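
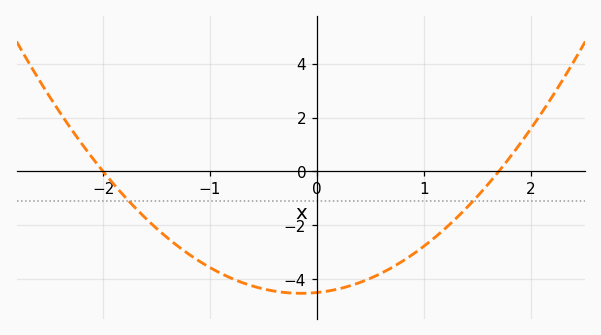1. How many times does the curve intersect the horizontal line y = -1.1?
2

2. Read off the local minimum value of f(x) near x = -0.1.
-4.52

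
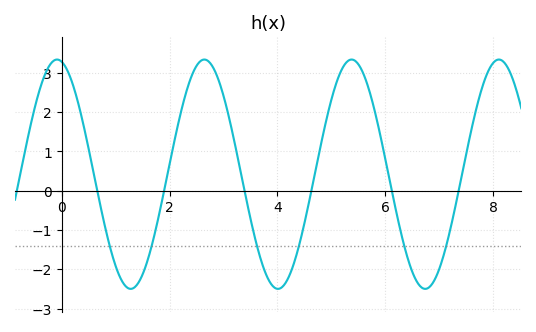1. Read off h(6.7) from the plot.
-2.49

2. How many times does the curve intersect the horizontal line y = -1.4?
6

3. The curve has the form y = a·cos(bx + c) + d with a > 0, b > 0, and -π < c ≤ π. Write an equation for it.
y = 2.92cos(2.3x + 0.202) + 0.42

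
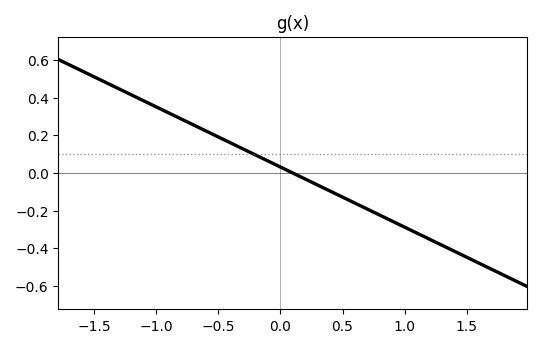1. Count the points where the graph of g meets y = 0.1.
1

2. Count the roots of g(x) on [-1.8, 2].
1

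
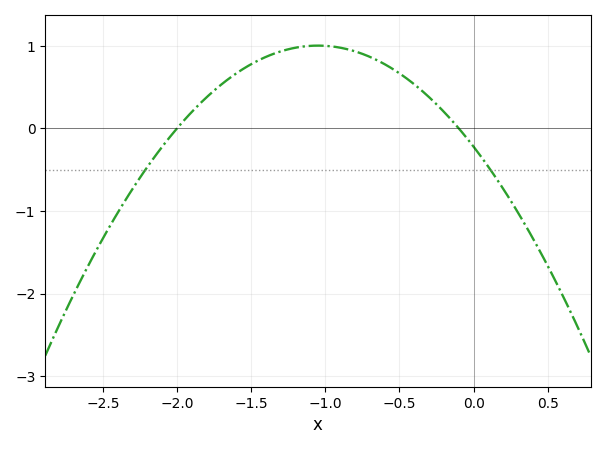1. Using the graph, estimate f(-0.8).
0.932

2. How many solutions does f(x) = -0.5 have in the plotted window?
2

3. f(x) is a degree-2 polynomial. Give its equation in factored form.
y = -1.11(x + 2)(x + 0.1)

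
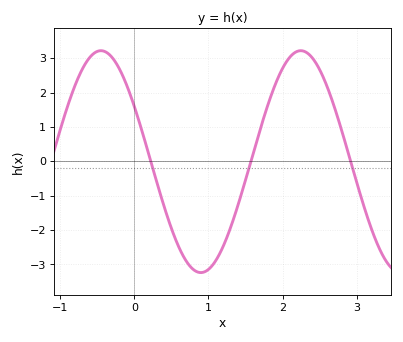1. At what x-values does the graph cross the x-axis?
0.2, 1.6, 2.9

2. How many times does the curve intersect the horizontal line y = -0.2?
3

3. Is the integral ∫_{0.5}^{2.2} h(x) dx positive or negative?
negative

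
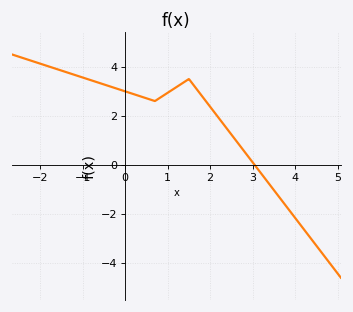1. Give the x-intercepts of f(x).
3.04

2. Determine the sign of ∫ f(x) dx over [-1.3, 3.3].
positive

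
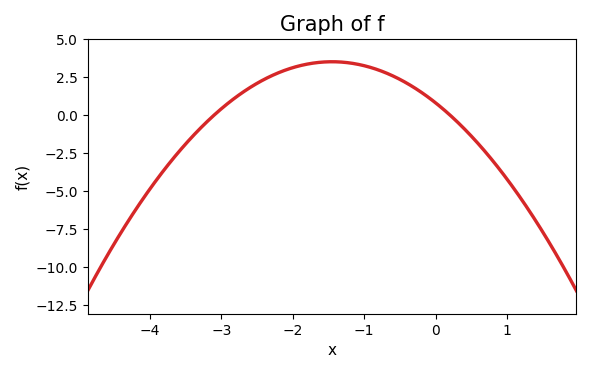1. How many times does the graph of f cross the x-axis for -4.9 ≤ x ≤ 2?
2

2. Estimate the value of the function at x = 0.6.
-2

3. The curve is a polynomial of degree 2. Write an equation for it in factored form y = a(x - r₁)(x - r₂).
y = -1.29(x + 3.1)(x - 0.2)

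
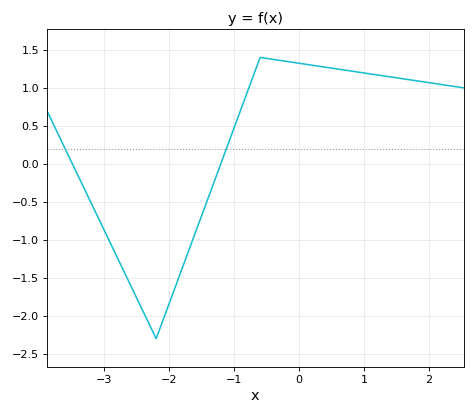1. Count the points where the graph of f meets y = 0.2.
2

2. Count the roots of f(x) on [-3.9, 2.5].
2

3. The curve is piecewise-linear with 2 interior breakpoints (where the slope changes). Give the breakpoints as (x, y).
(-2.2, -2.3); (-0.6, 1.4)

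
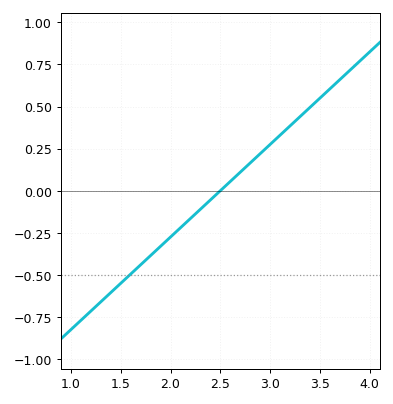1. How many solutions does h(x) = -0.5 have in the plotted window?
1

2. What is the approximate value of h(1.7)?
-0.45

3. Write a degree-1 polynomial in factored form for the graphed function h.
y = 0.55(x - 2.5)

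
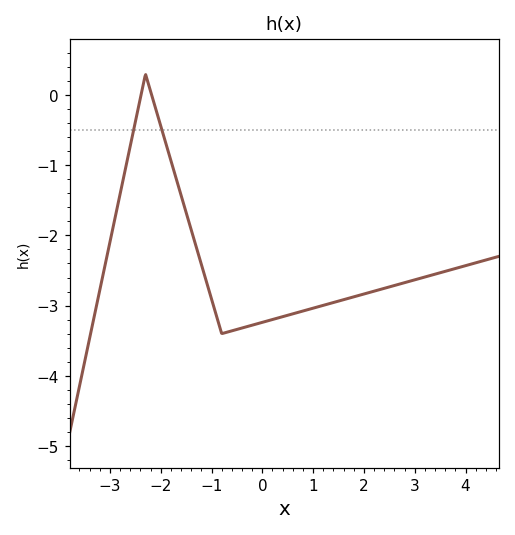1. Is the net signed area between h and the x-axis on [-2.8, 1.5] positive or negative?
negative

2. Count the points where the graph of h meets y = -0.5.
2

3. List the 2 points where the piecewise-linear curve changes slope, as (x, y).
(-2.3, 0.3); (-0.8, -3.4)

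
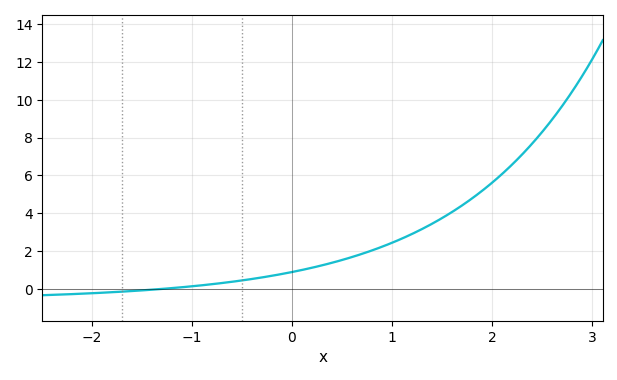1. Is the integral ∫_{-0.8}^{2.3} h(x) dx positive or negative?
positive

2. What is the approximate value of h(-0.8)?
0.2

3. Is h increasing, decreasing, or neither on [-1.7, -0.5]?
increasing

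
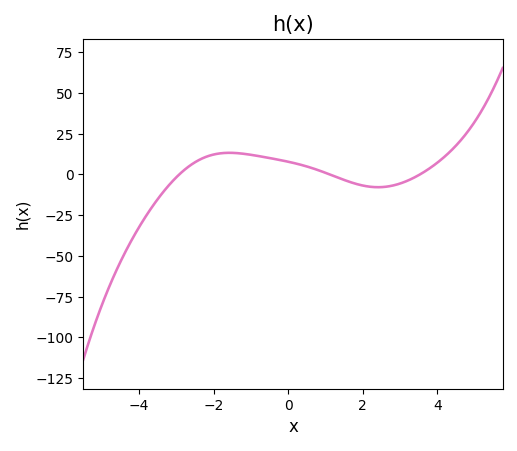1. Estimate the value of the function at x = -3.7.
-20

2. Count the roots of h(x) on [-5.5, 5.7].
3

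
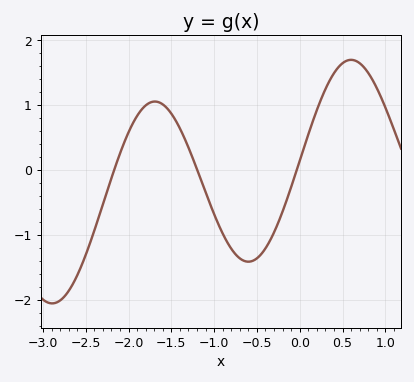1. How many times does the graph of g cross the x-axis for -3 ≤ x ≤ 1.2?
3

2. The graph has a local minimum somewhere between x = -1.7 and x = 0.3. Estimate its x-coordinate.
-0.6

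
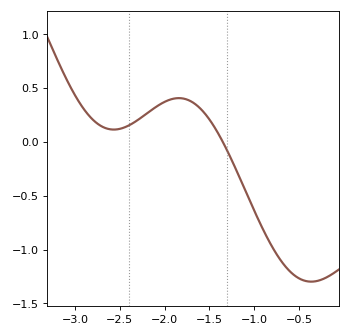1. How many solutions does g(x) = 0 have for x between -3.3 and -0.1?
1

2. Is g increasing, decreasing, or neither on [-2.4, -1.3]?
neither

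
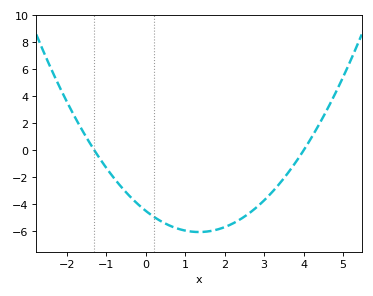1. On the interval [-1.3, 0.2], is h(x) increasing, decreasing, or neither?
decreasing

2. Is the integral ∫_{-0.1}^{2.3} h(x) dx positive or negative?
negative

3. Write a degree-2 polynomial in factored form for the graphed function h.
y = 0.86(x + 1.3)(x - 4)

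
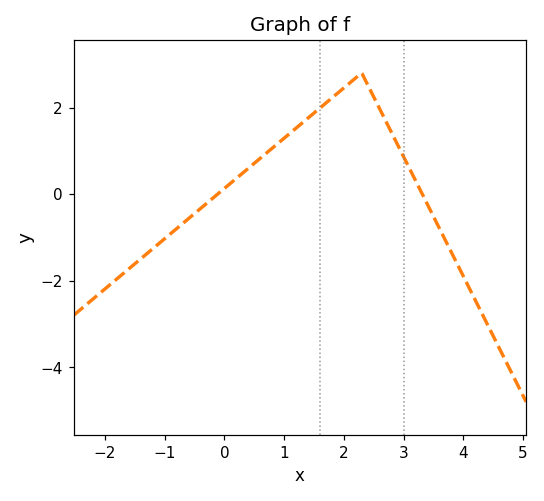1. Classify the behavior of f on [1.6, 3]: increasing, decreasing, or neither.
neither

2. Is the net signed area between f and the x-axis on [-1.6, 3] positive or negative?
positive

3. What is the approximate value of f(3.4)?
-0.2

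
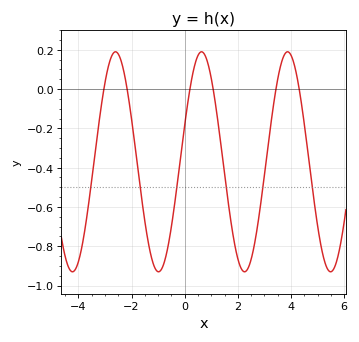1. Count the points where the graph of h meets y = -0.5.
6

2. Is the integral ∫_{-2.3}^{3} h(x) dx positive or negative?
negative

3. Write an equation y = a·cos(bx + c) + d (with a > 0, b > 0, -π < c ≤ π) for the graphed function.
y = 0.56cos(1.94x - 1.23) - 0.37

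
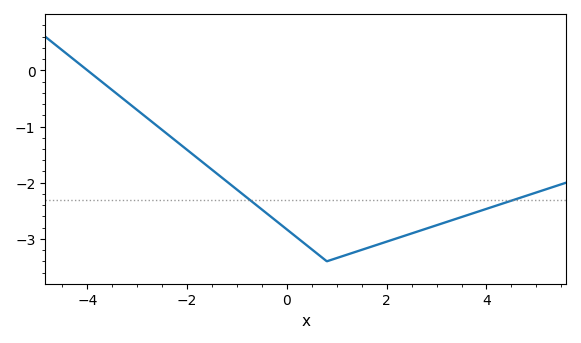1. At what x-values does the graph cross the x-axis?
-4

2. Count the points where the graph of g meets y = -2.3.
2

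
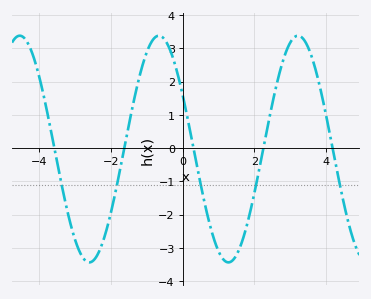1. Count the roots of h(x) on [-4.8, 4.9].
5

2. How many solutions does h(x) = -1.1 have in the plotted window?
5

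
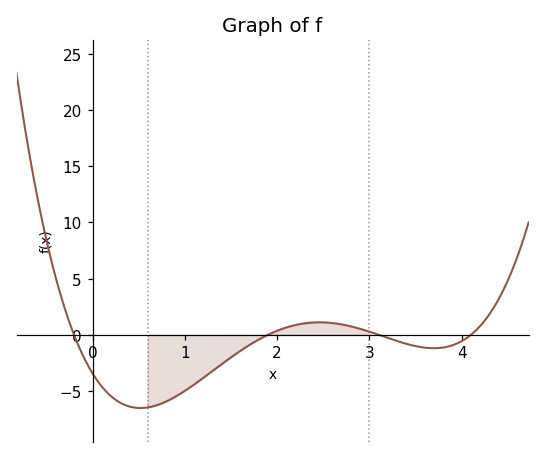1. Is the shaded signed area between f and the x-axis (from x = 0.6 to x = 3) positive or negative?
negative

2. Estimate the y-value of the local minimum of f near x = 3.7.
-1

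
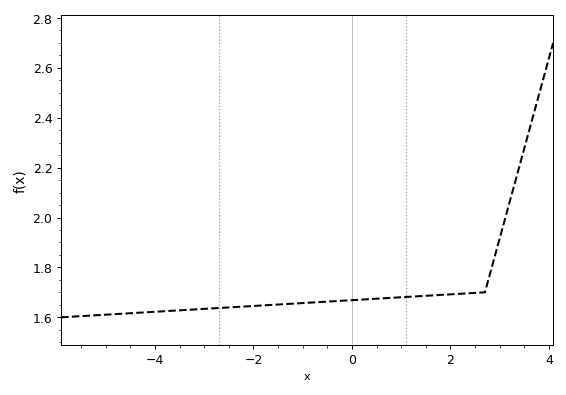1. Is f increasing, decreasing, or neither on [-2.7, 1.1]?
increasing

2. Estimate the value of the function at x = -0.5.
1.66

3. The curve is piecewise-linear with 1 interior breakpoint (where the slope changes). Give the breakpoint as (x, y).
(2.7, 1.7)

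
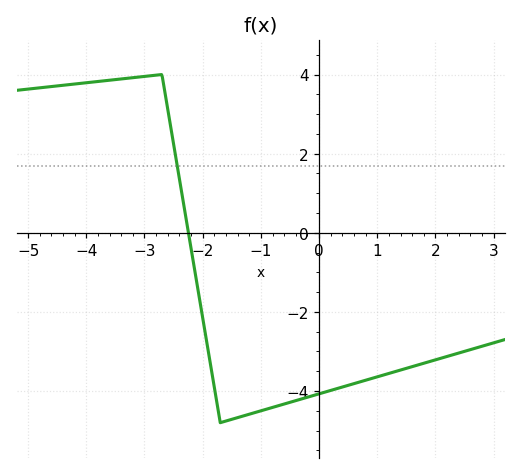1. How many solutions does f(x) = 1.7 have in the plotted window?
1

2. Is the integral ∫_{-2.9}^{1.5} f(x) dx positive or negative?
negative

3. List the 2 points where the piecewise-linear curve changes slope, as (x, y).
(-2.7, 4); (-1.7, -4.8)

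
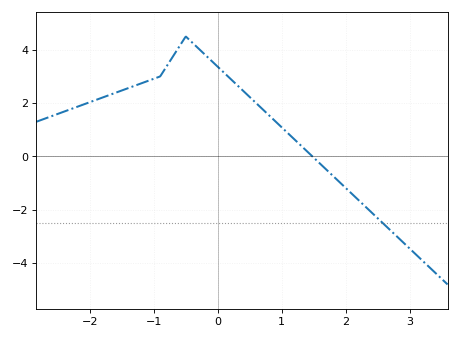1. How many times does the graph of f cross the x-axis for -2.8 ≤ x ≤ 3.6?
1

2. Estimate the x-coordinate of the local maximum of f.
-0.5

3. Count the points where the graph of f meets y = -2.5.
1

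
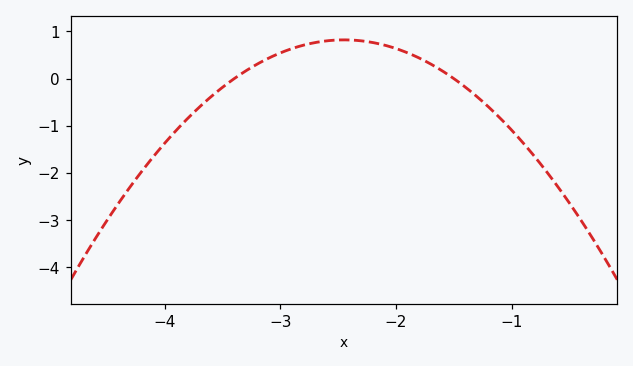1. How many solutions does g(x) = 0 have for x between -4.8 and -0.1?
2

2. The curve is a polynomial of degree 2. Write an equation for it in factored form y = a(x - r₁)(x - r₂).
y = -0.91(x + 3.4)(x + 1.5)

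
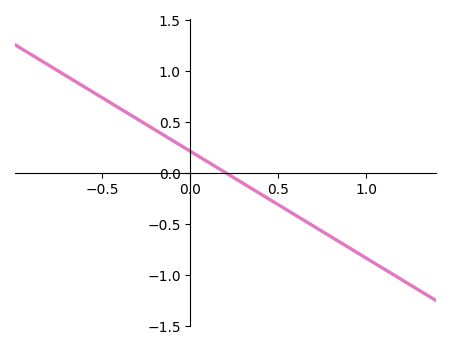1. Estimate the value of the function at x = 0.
0.21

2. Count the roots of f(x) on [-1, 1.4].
1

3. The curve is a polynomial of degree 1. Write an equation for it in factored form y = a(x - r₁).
y = -1.05(x - 0.2)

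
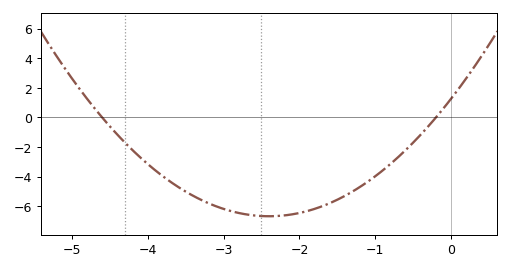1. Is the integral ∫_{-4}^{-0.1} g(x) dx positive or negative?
negative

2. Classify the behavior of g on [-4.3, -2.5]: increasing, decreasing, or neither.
decreasing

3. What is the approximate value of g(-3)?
-6.2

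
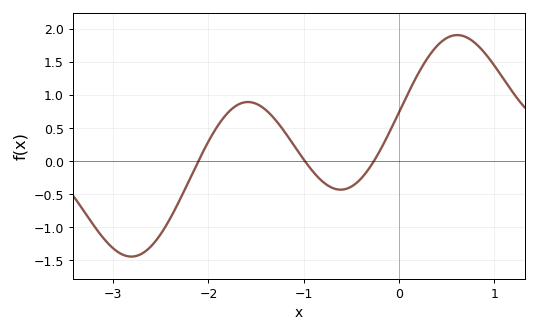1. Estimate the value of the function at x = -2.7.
-1.4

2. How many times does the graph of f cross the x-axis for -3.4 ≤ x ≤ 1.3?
3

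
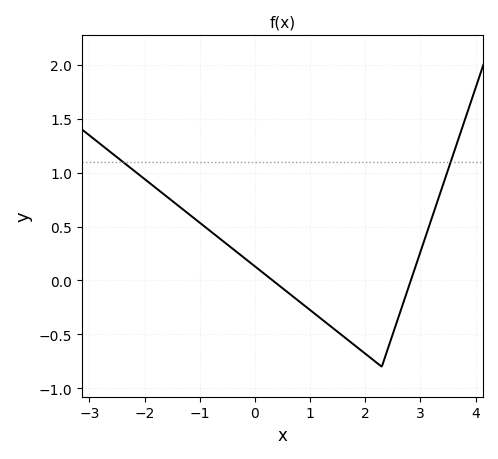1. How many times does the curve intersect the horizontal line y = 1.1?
2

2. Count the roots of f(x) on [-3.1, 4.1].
2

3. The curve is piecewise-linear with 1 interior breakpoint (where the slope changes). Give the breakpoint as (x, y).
(2.3, -0.8)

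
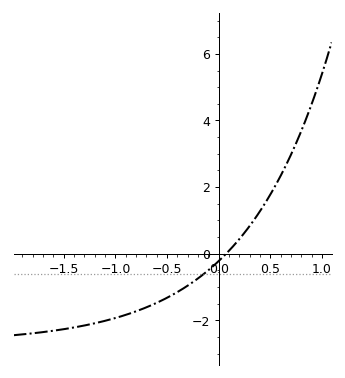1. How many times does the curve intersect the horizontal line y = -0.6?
1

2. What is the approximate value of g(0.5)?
1.8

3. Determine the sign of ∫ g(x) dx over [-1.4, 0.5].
negative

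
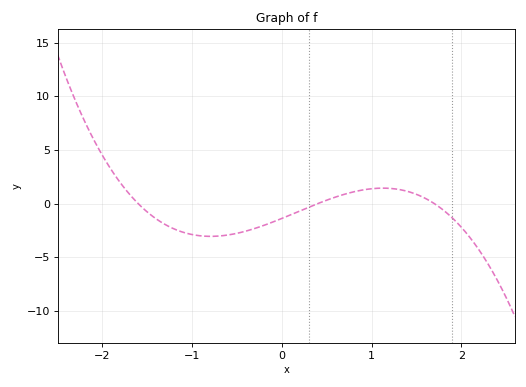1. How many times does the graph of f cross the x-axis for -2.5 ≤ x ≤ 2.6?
3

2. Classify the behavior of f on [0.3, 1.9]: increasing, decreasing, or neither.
neither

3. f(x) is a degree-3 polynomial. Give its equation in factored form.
y = -1.27(x + 1.6)(x - 0.4)(x - 1.7)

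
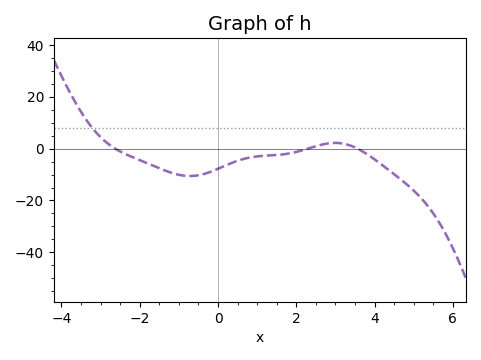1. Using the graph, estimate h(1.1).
-2.85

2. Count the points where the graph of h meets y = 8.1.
1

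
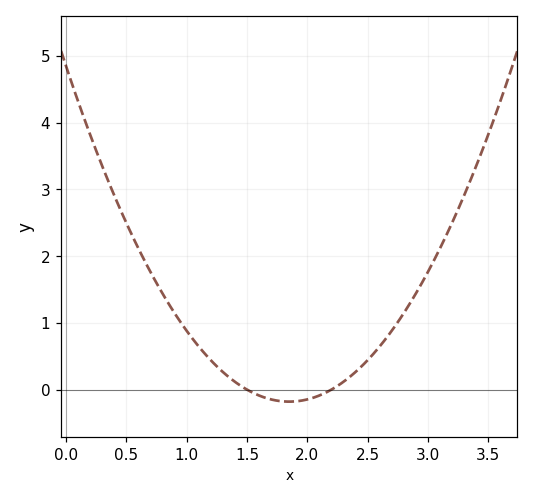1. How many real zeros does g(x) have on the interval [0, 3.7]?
2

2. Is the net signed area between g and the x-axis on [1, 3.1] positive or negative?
positive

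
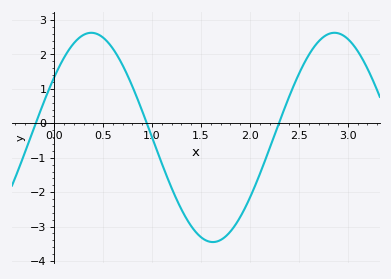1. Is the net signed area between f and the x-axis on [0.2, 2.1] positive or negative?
negative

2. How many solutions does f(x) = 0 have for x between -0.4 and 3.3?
3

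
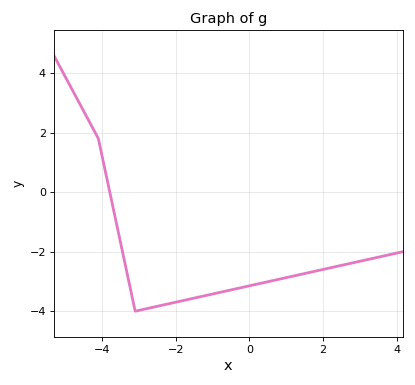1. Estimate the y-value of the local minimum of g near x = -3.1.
-4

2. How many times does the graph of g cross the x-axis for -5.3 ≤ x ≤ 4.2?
1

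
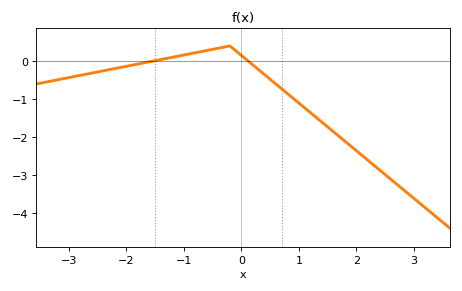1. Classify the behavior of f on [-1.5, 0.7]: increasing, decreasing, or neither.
neither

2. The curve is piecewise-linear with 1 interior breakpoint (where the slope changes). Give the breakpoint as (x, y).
(-0.2, 0.4)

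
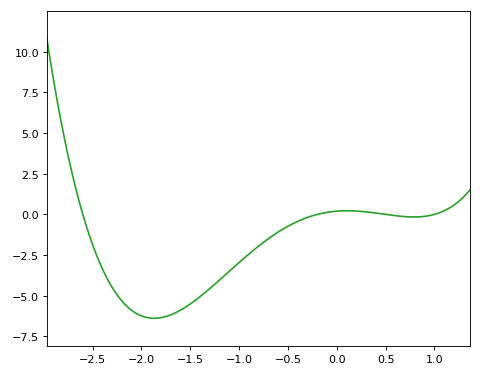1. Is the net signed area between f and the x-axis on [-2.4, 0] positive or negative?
negative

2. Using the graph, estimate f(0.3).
0.156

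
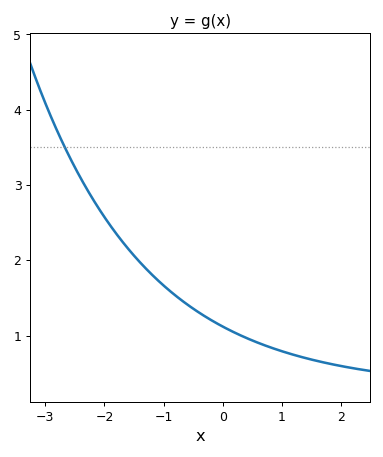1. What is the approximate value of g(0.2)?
1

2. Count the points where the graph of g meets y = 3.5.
1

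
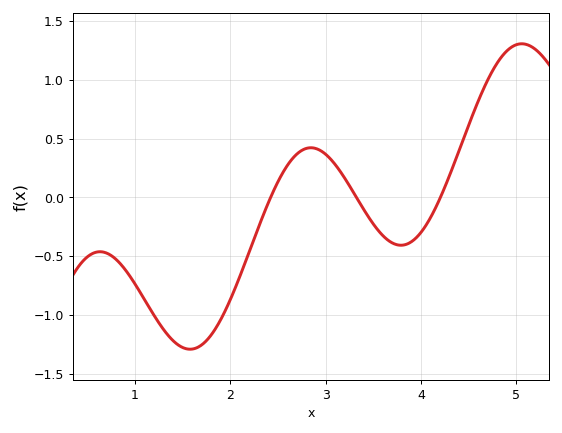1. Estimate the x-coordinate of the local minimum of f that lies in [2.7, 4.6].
3.79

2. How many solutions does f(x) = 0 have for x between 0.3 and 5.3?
3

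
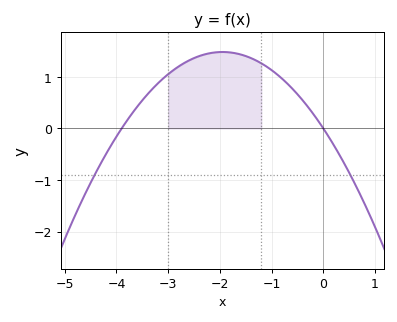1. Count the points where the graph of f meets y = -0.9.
2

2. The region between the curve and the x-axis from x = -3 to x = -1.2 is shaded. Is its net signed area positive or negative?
positive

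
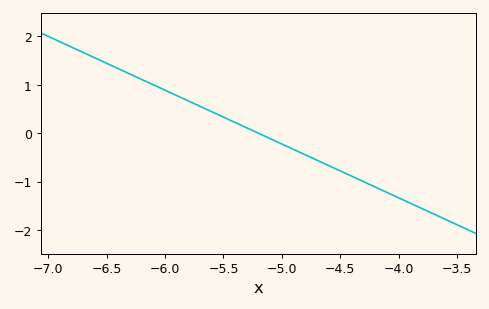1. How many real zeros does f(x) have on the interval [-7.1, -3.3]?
1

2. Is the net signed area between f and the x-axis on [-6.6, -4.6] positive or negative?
positive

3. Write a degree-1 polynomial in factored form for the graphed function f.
y = -1.11(x + 5.2)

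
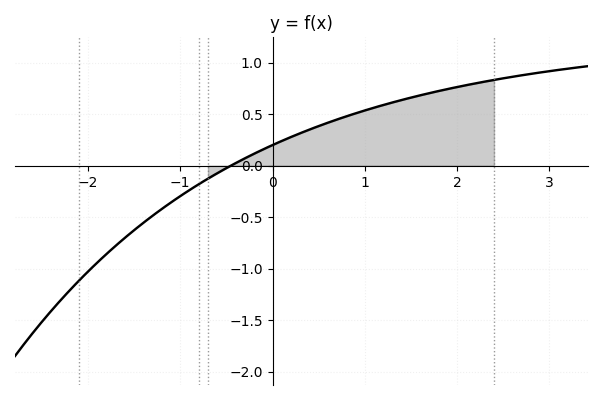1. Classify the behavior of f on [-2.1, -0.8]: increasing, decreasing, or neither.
increasing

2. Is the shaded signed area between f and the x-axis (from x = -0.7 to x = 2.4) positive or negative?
positive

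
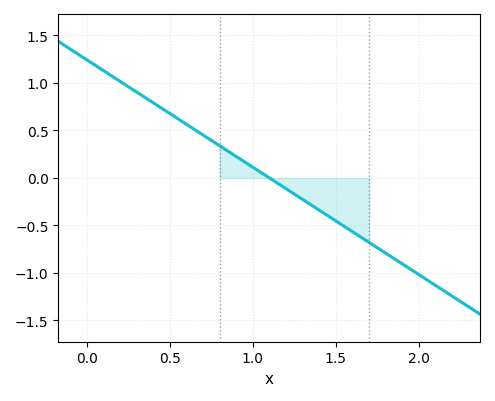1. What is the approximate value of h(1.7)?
-0.7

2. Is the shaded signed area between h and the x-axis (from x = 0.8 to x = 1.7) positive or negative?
negative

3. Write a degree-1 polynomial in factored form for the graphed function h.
y = -1.13(x - 1.1)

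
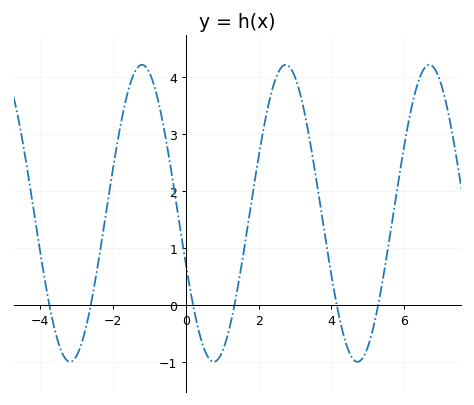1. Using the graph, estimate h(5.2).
-0.3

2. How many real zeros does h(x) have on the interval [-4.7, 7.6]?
6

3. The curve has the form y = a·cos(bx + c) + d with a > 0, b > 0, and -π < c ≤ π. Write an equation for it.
y = 2.61cos(1.6x + 1.9) + 1.61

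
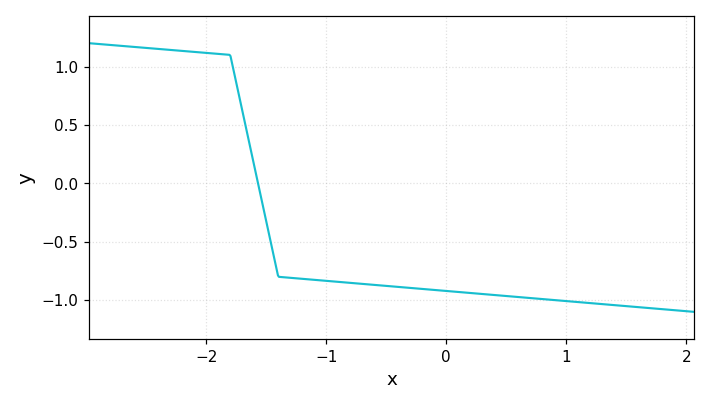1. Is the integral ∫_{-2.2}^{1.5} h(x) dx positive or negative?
negative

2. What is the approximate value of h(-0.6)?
-0.869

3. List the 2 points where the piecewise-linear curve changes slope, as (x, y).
(-1.8, 1.1); (-1.4, -0.8)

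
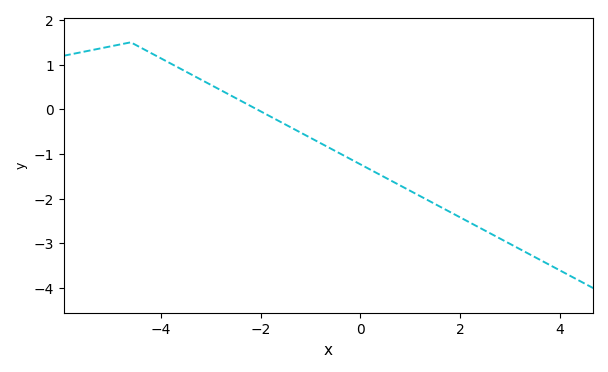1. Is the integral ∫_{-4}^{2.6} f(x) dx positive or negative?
negative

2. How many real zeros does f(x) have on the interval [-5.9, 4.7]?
1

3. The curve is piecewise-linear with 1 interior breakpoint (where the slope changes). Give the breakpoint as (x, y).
(-4.6, 1.5)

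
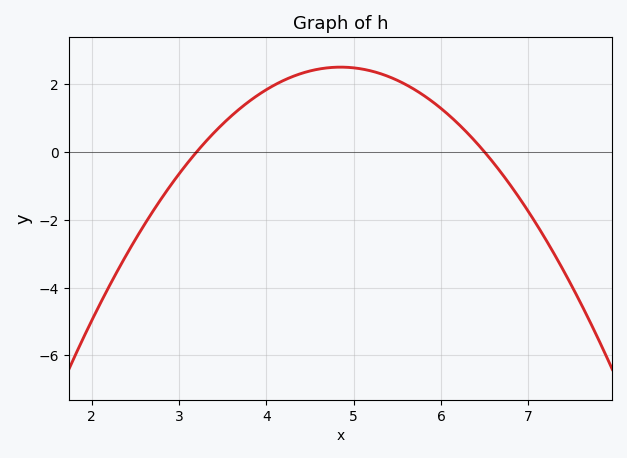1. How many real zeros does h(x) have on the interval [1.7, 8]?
2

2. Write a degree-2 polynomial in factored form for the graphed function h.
y = -0.92(x - 3.2)(x - 6.5)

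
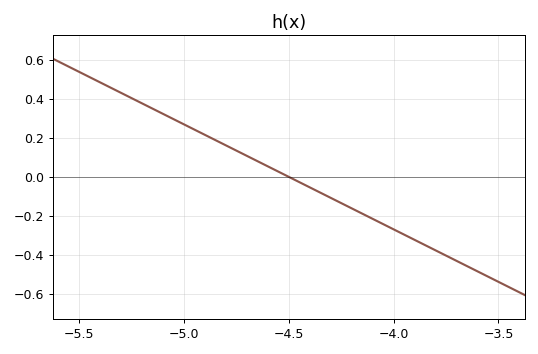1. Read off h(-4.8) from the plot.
0.162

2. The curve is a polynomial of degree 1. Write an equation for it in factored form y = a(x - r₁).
y = -0.54(x + 4.5)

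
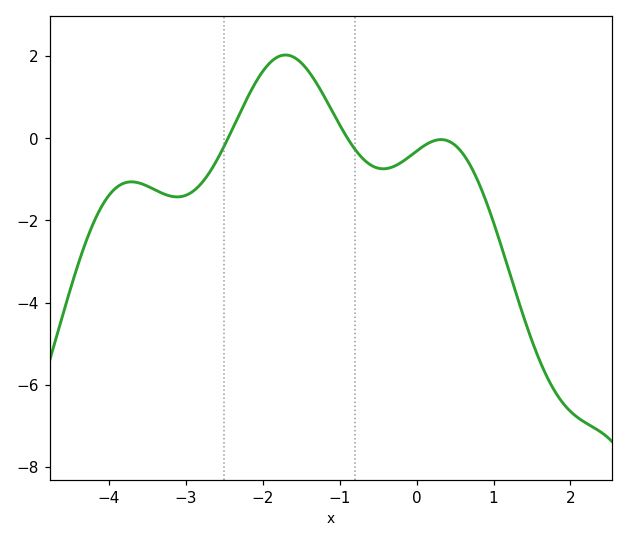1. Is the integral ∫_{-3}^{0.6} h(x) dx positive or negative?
positive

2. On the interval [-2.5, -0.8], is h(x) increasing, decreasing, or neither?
neither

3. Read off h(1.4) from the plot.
-4.4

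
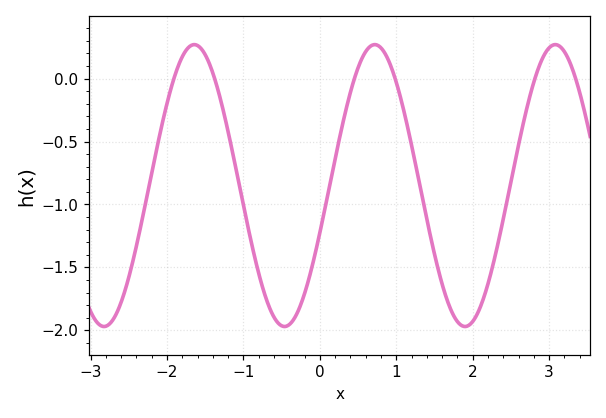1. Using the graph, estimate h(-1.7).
0.257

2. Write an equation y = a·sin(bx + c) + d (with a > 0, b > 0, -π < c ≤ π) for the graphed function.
y = 1.12sin(2.66x - 0.342) - 0.85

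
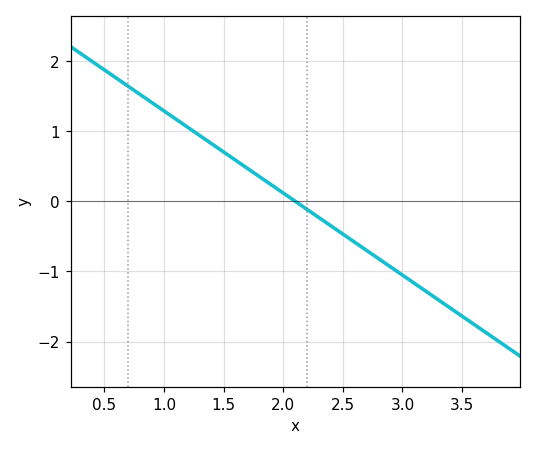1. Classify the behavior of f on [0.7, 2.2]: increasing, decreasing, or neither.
decreasing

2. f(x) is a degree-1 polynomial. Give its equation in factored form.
y = -1.17(x - 2.1)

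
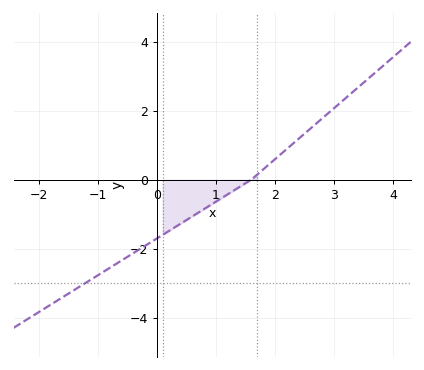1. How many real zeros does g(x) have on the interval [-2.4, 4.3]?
1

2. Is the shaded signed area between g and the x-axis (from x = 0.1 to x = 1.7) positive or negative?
negative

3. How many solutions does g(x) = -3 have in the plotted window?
1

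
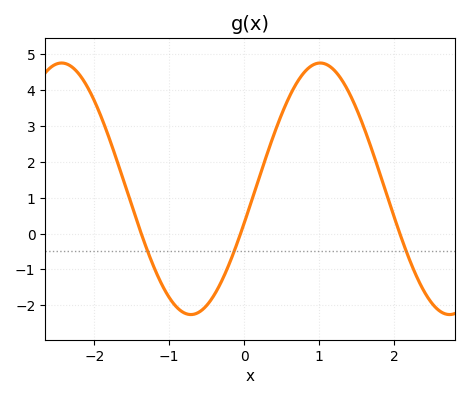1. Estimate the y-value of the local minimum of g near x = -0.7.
-2.3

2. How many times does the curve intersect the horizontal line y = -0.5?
3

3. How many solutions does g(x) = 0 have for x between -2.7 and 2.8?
3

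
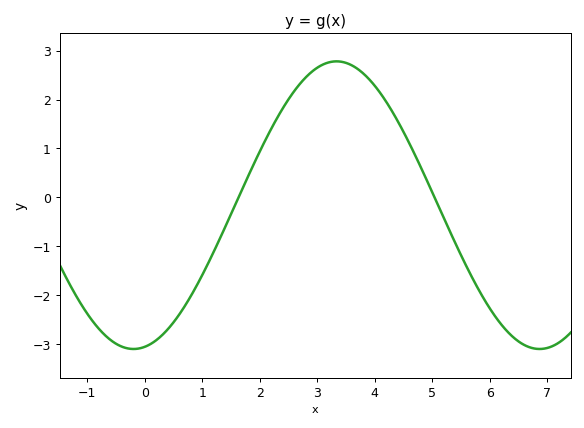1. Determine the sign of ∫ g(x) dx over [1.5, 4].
positive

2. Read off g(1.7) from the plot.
0.2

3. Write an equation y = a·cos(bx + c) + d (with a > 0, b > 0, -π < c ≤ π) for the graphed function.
y = 2.94cos(0.89x - 3) - 0.16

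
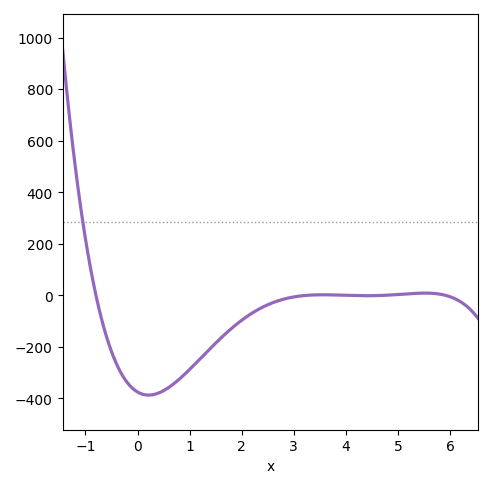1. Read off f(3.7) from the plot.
0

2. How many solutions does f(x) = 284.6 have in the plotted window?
1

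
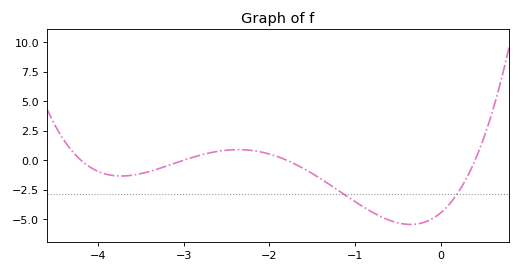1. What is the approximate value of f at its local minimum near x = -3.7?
-1.4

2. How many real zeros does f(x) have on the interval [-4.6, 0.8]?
4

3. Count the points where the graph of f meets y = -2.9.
2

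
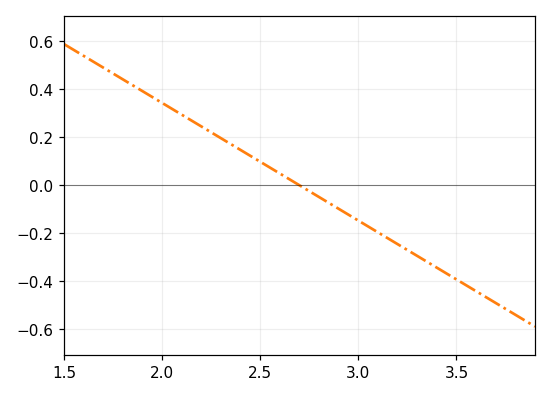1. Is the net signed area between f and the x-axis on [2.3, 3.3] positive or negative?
negative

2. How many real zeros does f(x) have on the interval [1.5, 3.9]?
1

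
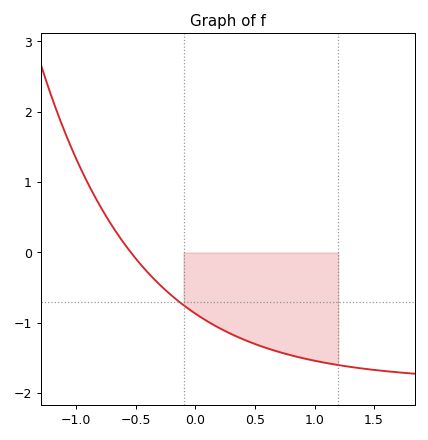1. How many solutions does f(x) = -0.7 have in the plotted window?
1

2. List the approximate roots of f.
-0.542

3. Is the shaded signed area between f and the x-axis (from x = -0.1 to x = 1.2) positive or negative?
negative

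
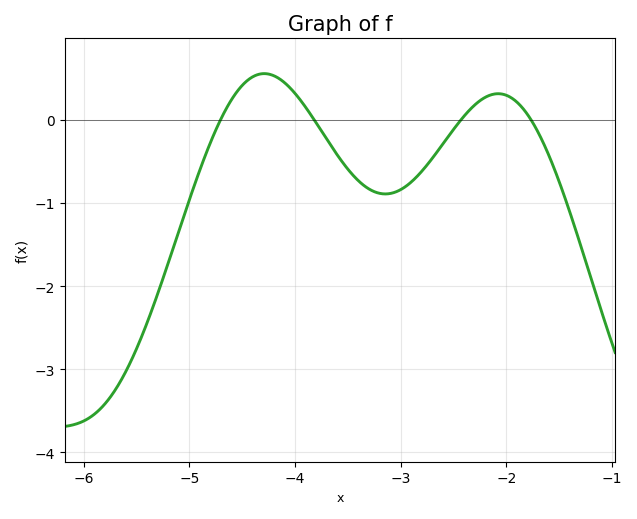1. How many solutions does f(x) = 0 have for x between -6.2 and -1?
4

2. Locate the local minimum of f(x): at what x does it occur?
-3.1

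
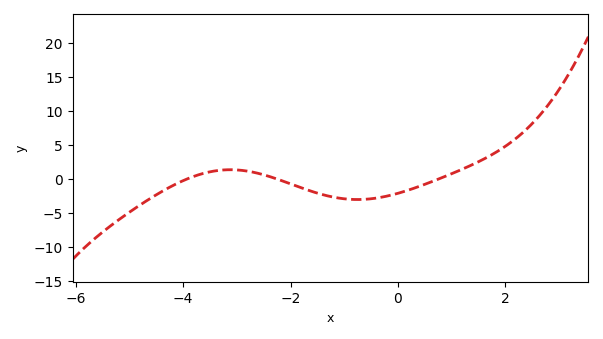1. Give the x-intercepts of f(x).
-4, -2.2, 0.8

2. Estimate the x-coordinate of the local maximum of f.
-3.2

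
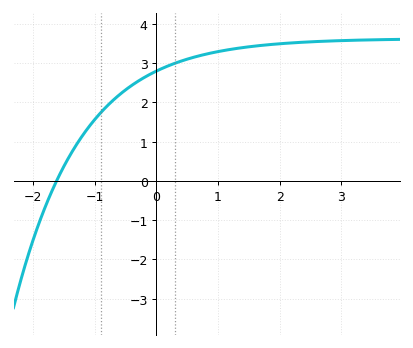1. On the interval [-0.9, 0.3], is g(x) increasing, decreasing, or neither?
increasing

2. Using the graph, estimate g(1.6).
3.4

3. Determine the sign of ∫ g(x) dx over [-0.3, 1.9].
positive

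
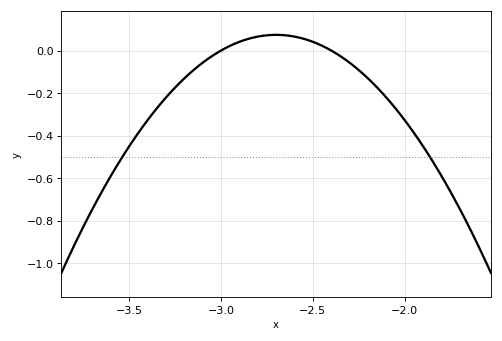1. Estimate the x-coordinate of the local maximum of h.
-2.7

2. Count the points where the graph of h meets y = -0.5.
2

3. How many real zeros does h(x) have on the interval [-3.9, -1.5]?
2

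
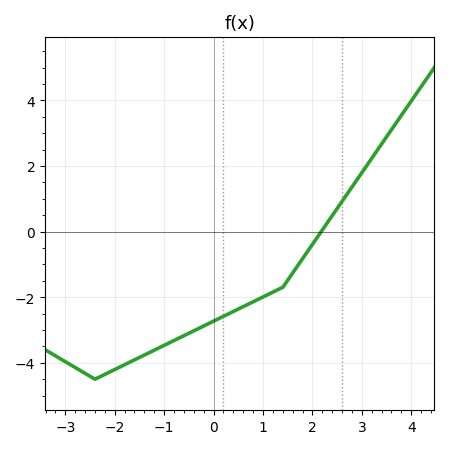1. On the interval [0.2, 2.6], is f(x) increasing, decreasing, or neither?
increasing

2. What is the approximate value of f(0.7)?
-2.2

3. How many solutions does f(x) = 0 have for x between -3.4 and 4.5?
1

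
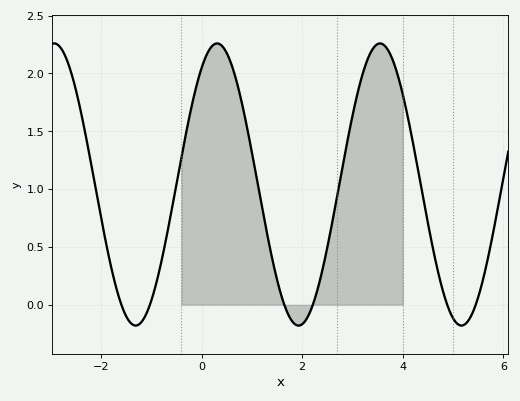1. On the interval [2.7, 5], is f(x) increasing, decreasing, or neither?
neither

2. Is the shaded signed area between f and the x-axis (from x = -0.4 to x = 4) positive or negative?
positive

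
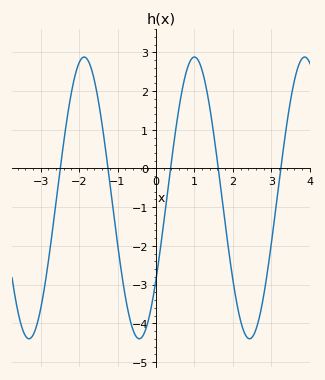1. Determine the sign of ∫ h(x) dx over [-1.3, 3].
negative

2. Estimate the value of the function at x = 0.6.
1.6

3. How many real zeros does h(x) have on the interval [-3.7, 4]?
5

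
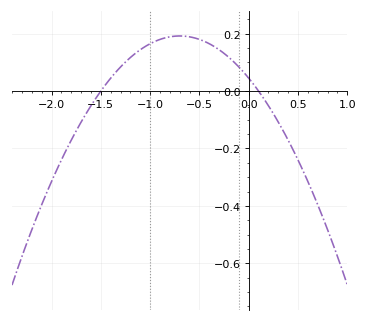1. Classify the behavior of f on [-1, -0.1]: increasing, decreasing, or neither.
neither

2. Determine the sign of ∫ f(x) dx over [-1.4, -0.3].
positive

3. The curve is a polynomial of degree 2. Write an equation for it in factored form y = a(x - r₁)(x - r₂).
y = -0.3(x + 1.5)(x - 0.1)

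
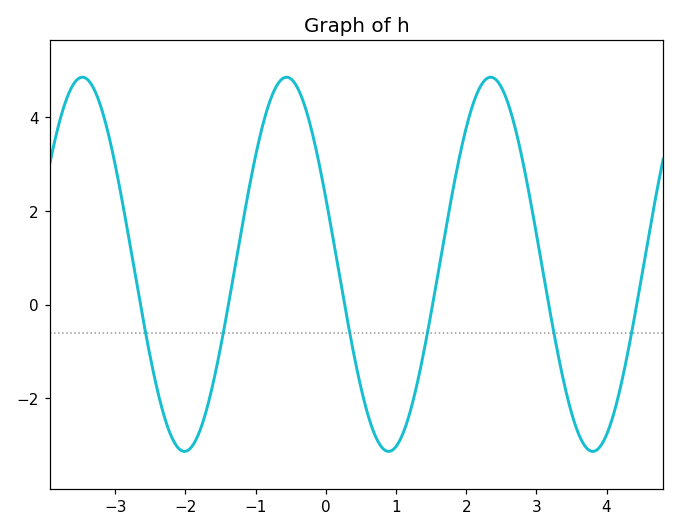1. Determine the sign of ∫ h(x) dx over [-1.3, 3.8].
positive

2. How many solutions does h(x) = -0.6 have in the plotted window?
6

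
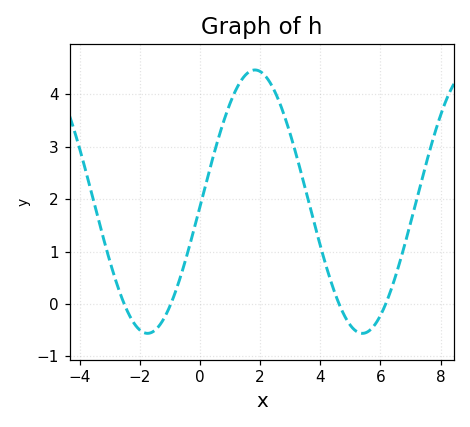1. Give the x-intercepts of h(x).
-2.6, -1, 4.6, 6.2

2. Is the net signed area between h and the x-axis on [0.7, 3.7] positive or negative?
positive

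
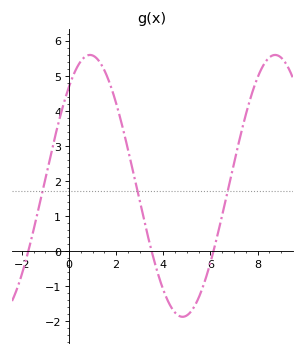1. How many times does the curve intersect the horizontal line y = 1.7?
3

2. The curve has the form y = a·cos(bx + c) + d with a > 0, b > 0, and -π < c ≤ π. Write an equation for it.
y = 3.73cos(0.8x - 0.712) + 1.86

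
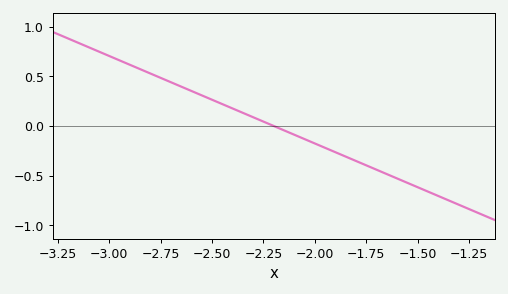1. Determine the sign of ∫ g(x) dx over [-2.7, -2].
positive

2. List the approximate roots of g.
-2.2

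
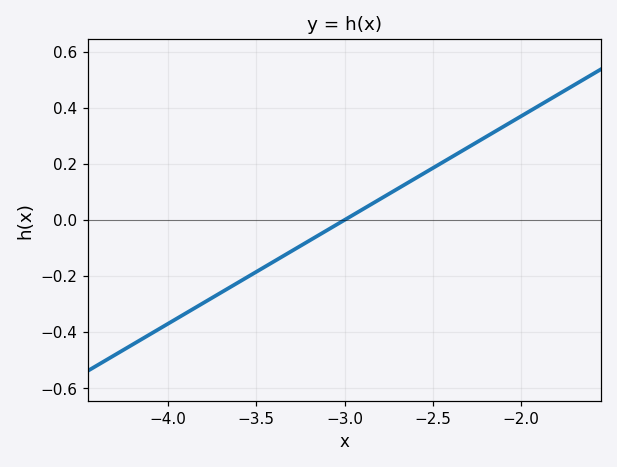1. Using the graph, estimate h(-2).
0.36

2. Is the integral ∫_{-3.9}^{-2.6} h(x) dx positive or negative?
negative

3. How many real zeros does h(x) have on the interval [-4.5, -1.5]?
1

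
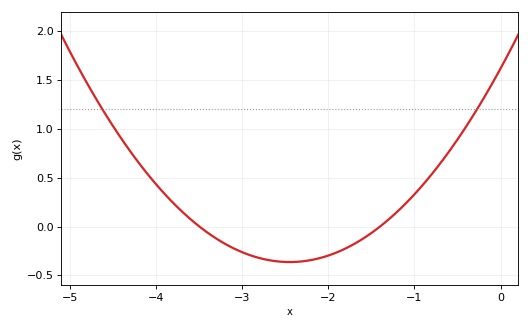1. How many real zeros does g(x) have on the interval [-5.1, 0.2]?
2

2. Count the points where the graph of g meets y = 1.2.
2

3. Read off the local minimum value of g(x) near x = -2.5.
-0.35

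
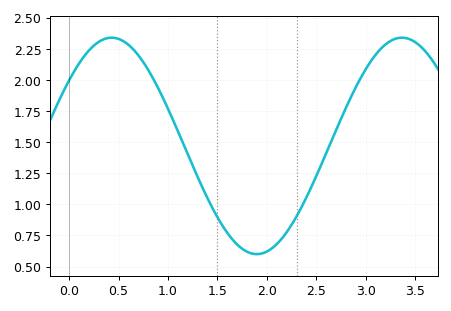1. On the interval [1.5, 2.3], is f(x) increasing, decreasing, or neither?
neither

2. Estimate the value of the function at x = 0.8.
2.08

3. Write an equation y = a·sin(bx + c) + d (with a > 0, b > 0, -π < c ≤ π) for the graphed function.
y = 0.87sin(2.1x + 0.65) + 1.47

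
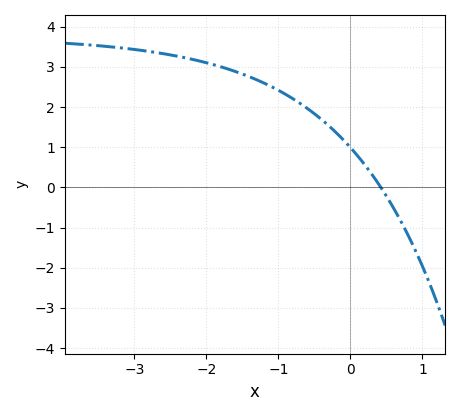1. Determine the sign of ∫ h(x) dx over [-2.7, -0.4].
positive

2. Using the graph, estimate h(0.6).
-0.521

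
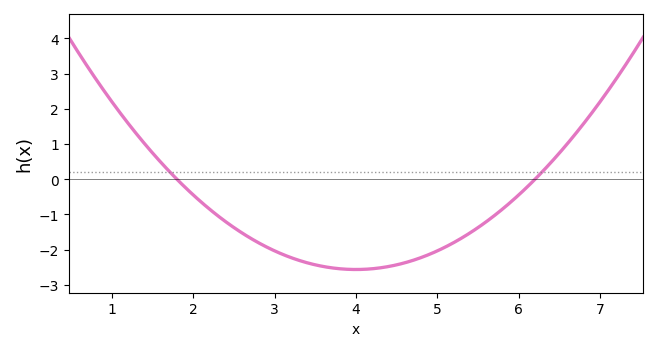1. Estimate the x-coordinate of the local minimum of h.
4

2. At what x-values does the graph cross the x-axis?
1.8, 6.2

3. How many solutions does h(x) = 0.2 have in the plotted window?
2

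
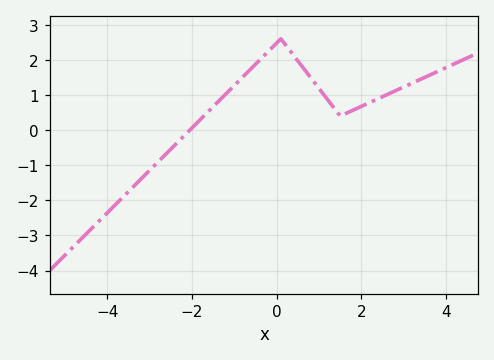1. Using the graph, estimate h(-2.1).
-0.062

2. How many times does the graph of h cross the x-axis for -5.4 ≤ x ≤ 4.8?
1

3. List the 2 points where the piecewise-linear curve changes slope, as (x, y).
(0.1, 2.6); (1.5, 0.4)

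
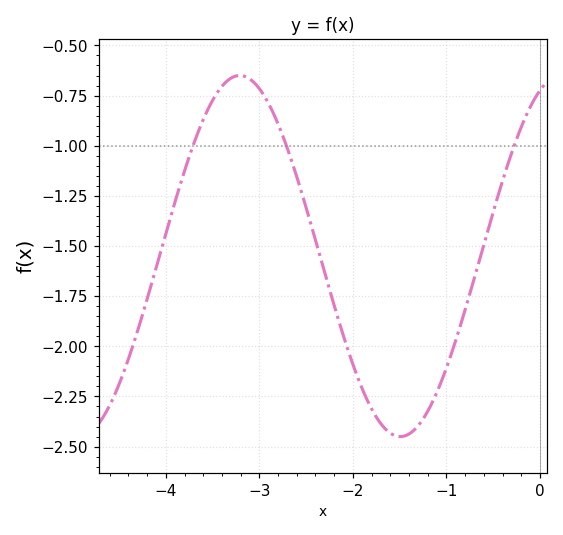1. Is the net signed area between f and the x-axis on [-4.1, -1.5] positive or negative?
negative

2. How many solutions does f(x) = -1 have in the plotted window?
3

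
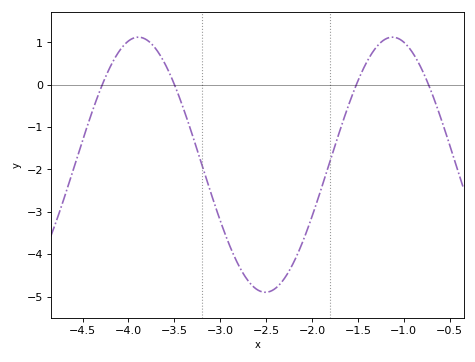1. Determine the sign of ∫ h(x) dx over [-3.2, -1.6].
negative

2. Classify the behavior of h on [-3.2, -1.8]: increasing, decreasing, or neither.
neither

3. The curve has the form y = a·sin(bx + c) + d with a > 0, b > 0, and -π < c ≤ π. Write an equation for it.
y = 3.01sin(2.3x - 2.2) - 1.89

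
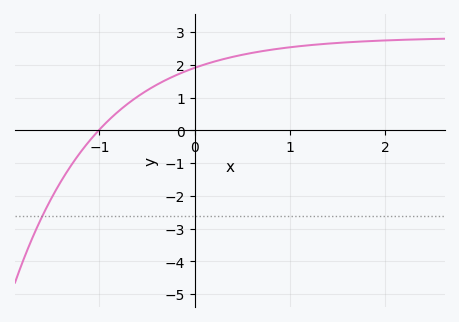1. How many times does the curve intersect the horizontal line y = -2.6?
1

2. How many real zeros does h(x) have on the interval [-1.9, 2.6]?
1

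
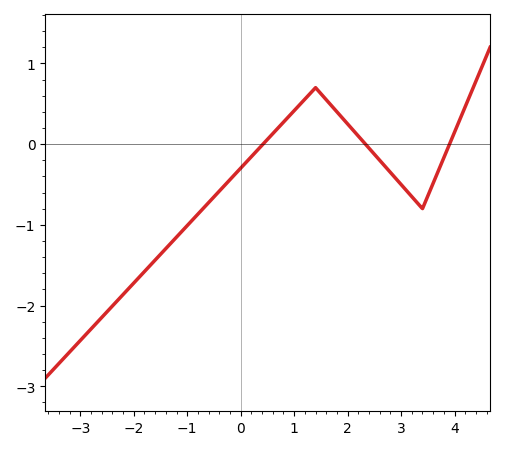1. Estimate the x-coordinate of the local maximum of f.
1.4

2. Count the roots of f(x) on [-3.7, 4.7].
3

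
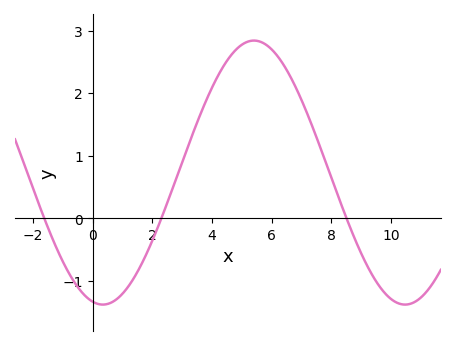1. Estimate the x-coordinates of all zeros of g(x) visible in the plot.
-1.62, 2.31, 8.51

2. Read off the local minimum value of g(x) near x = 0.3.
-1.38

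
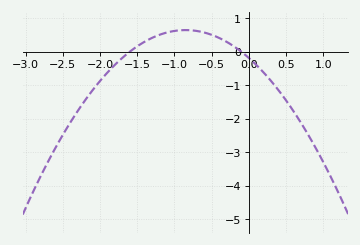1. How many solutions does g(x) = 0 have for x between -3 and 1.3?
2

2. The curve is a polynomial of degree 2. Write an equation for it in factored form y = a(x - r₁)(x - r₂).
y = -1.15(x + 1.6)(x + 0.1)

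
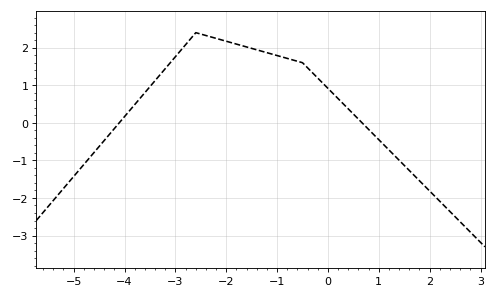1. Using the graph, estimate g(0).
0.917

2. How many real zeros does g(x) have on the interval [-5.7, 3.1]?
2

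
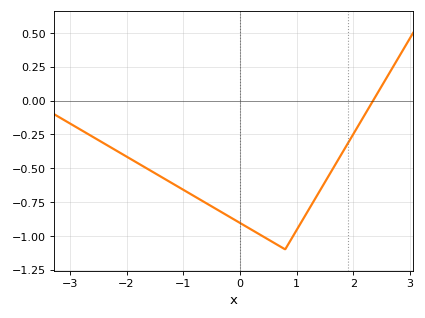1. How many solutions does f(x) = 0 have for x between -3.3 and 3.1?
1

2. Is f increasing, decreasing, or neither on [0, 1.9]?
neither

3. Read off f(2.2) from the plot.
-0.1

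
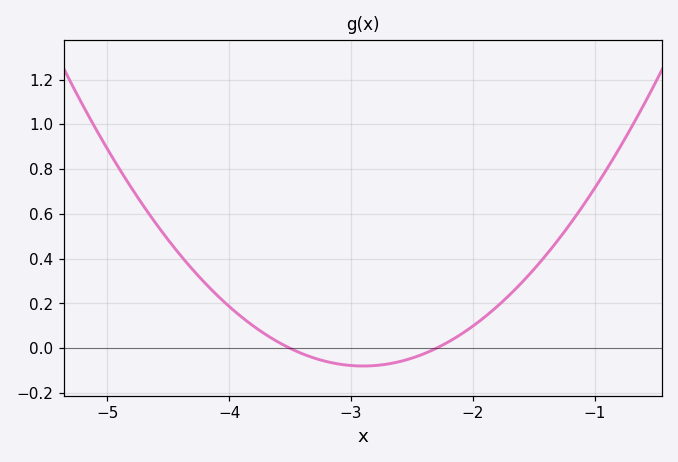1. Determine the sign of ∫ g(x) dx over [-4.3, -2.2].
positive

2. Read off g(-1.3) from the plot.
0.48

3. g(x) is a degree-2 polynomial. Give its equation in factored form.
y = 0.22(x + 3.5)(x + 2.3)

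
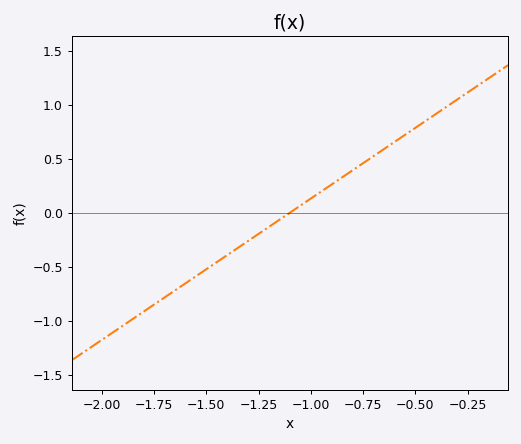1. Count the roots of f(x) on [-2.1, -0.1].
1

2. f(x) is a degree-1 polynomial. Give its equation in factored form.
y = 1.31(x + 1.1)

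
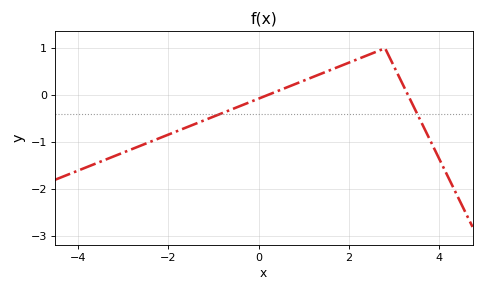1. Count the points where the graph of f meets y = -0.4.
2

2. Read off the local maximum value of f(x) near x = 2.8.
0.999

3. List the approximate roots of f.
0.186, 3.31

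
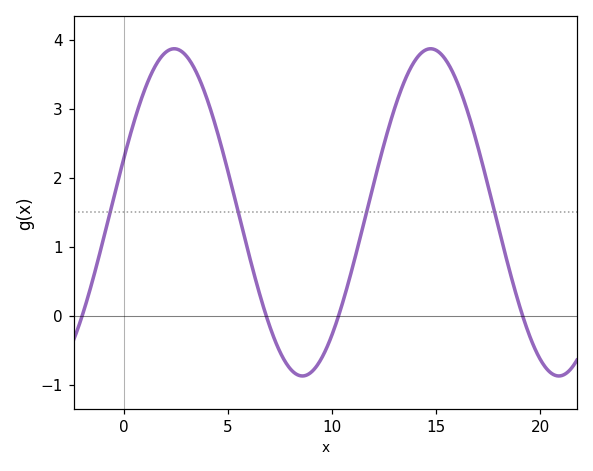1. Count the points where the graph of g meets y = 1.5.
4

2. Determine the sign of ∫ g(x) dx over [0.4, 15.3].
positive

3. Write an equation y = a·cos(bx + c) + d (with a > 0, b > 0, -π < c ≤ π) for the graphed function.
y = 2.37cos(0.51x - 1.23) + 1.5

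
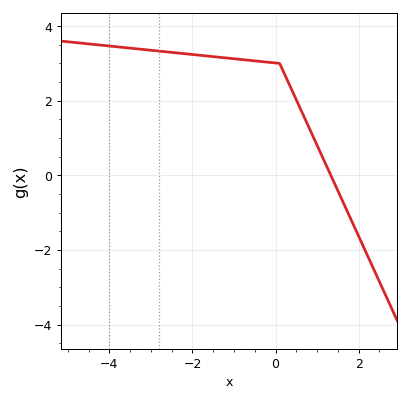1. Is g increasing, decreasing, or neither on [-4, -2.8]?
decreasing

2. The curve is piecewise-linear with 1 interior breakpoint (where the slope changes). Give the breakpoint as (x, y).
(0.1, 3)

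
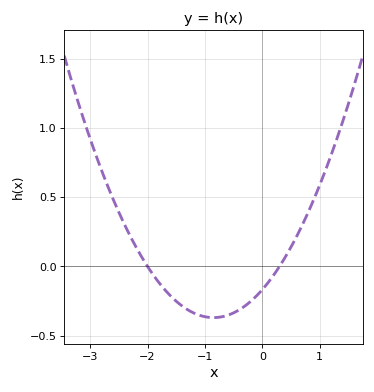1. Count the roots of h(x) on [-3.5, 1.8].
2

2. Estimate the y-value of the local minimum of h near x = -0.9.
-0.35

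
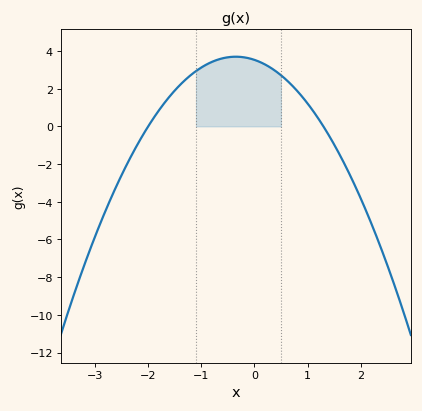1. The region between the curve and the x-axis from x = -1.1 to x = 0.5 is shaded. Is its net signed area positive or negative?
positive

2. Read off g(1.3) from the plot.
0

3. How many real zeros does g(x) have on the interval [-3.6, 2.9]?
2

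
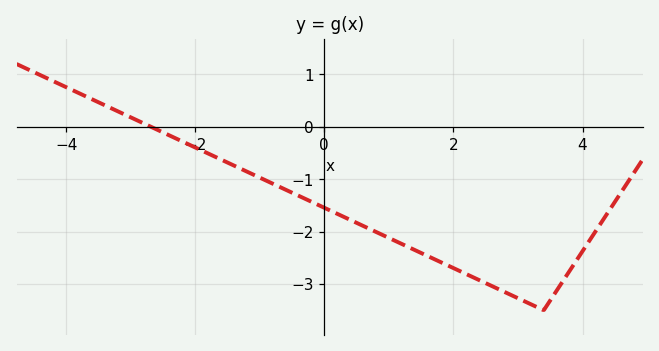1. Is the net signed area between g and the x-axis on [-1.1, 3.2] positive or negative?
negative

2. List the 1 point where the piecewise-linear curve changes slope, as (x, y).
(3.4, -3.5)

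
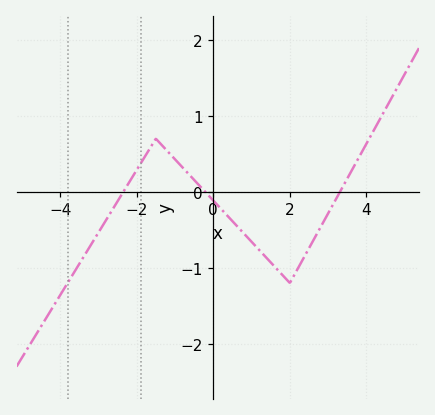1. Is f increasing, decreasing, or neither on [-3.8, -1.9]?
increasing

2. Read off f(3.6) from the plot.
0.268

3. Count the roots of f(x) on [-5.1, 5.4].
3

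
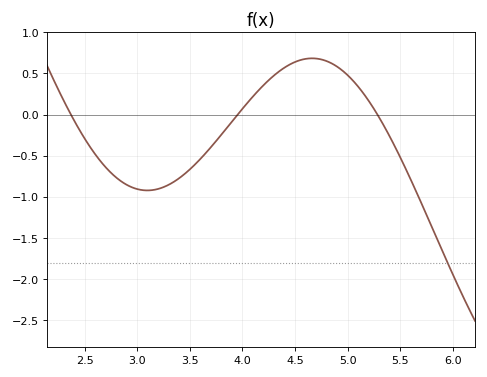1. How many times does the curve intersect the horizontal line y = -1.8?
1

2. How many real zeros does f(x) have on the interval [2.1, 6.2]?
3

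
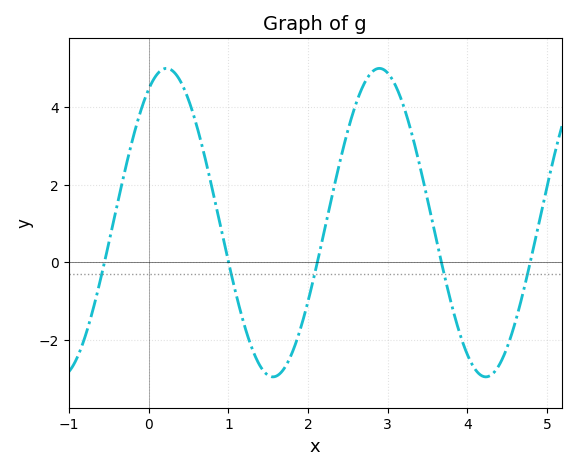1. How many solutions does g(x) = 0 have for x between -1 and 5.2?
5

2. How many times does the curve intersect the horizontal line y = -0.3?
5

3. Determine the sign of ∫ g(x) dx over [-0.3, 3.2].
positive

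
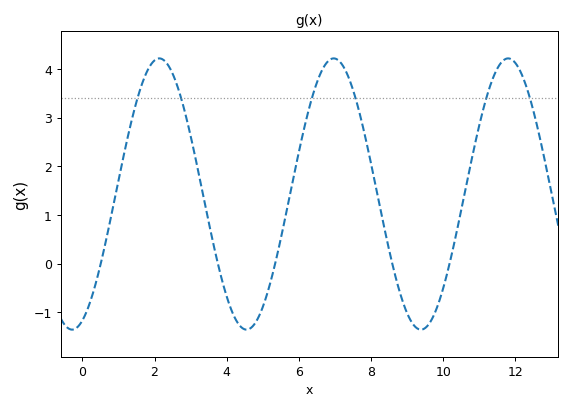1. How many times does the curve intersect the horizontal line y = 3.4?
6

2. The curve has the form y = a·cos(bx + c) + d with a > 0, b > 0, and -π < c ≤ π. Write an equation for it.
y = 2.79cos(1.3x - 2.8) + 1.43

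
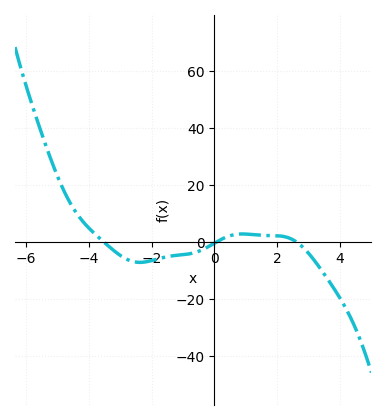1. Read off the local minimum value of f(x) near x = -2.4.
-8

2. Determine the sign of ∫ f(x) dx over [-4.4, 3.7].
negative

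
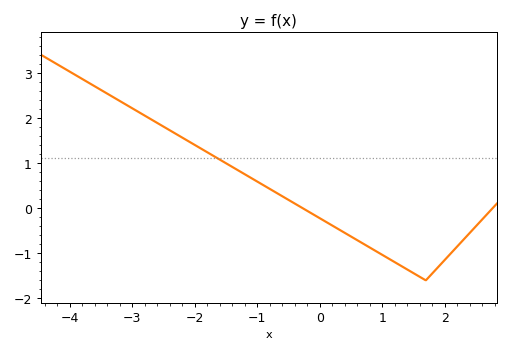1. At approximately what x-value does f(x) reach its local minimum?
1.7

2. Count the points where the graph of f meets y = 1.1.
1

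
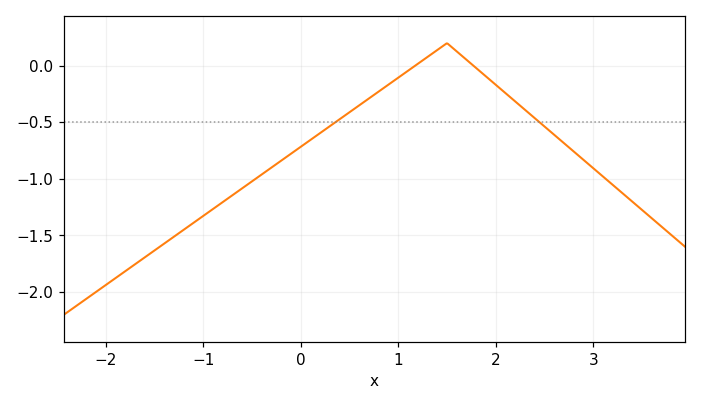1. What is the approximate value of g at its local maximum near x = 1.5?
0.2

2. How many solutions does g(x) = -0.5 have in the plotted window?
2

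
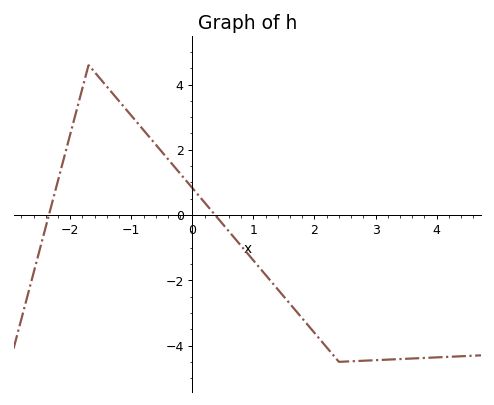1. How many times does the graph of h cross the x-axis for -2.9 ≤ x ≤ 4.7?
2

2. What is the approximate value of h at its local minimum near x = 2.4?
-4.5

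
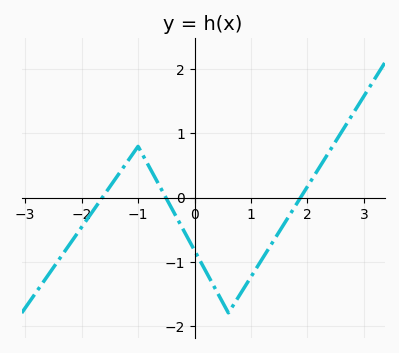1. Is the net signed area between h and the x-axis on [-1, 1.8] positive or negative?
negative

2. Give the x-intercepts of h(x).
-1.63, -0.508, 1.88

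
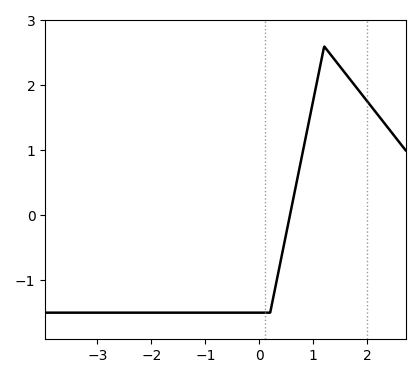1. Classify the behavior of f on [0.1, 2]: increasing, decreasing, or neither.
neither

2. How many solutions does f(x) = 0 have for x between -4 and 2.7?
1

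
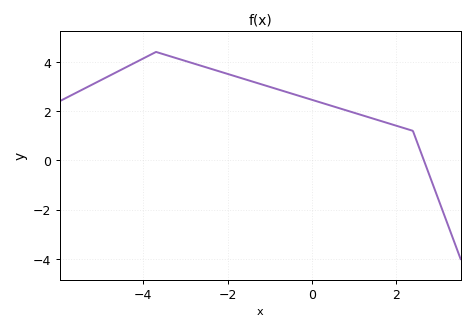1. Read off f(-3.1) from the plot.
4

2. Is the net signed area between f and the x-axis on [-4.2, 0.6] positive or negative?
positive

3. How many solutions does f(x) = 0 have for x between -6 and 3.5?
1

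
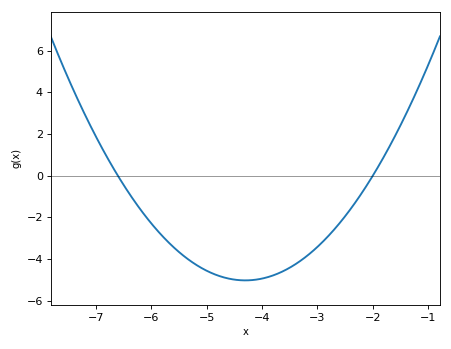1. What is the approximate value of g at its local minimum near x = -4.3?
-5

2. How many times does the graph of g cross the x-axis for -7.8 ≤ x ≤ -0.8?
2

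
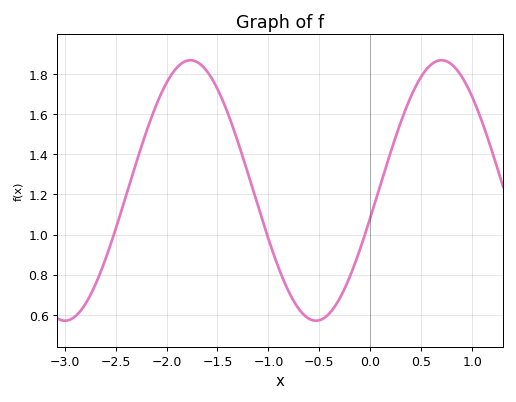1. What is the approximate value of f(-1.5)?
1.72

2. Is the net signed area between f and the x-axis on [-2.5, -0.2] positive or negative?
positive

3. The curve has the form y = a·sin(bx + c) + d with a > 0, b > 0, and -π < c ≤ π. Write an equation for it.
y = 0.65sin(2.5x - 0.21) + 1.22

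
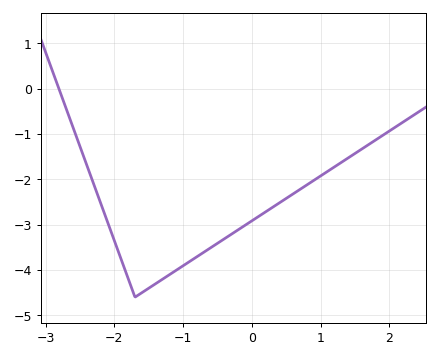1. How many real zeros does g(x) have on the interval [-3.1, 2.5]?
1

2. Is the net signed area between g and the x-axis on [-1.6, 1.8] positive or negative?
negative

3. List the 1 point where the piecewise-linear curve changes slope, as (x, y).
(-1.7, -4.6)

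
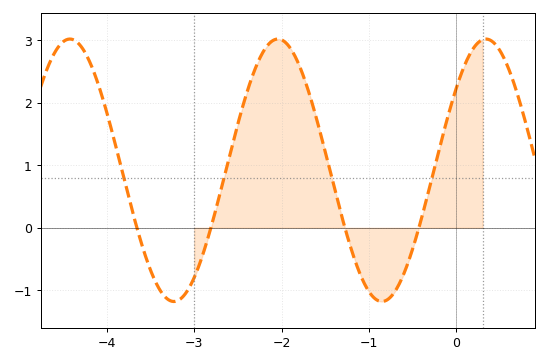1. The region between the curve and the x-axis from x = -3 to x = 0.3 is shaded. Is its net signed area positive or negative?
positive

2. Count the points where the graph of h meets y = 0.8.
4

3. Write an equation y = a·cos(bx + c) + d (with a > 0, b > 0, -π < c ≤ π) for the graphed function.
y = 2.1cos(2.64x - 0.892) + 0.92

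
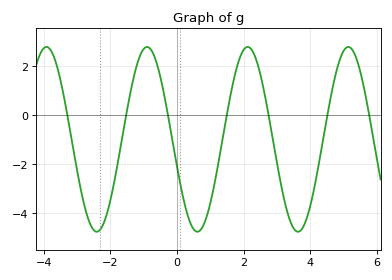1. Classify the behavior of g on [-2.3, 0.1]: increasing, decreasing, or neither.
neither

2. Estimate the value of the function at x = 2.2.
2.74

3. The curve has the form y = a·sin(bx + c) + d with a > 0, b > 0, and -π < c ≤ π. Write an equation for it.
y = 3.77sin(2.08x - 2.85) - 0.98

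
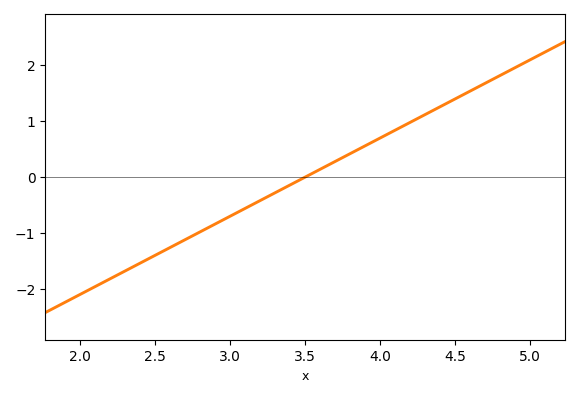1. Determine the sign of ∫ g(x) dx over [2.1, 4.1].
negative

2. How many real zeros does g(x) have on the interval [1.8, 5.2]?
1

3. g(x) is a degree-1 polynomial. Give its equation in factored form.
y = 1.4(x - 3.5)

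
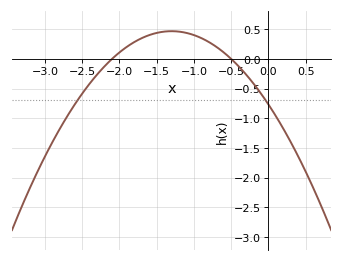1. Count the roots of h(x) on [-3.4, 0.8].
2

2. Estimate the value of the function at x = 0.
-0.75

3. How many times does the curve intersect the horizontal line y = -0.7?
2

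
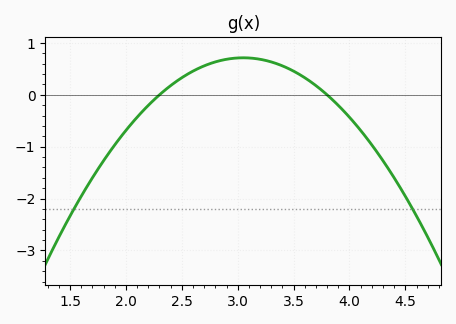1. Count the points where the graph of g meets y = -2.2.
2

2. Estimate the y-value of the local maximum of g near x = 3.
0.714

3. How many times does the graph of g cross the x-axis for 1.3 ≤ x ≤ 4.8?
2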